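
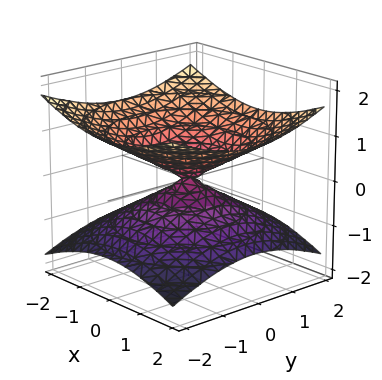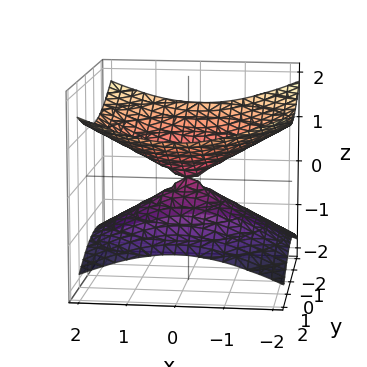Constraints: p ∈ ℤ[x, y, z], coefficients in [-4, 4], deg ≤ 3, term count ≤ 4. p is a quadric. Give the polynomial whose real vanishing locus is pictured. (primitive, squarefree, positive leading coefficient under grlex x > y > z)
x^2 + y^2 - 3*z^2

First, degree: two nappes meeting at a single point; a quadric, so deg p = 2.
Then, symmetries: it's symmetric under z → −z, forcing even powers of z; the surface is invariant under rotation about z: p = q(x² + y², z).
Then, against the integer gridlines: it crosses the x-axis at the gridline x = 0; it meets the z-axis at z = 0 (among the integer gridlines); one y-axis crossing is at y = 0.
Finally, these observations pin down the coefficients.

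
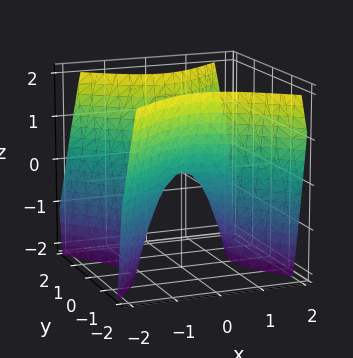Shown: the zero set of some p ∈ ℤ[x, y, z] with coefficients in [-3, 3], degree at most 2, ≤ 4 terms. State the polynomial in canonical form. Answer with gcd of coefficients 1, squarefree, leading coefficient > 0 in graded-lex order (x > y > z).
3*x^2 - 3*y^2 + 2*z

The degree is 2 — a saddle surface; a quadric.
Symmetries: it's symmetric under x → −x, forcing even powers of x; it's symmetric under y → −y, forcing even powers of y.
Reading off the gridlines: it crosses the x-axis at the gridline x = 0; one y-axis crossing is at y = 0; one z-axis crossing is at z = 0.
Putting this together gives p.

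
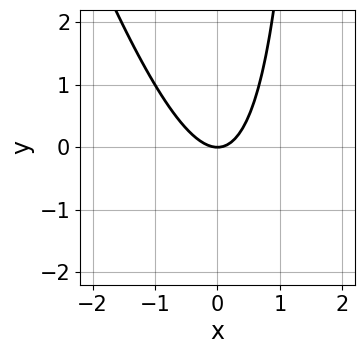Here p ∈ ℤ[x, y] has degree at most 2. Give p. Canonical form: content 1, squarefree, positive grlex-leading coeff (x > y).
First, degree: a generic line meets the curve in up to 2 points, so deg p = 2.
Next, observable constraints: one x-axis crossing is at x = 0; one y-axis crossing is at y = 0.
Finally, assembling these constraints gives the stated polynomial.

3*x^2 + x*y - 2*y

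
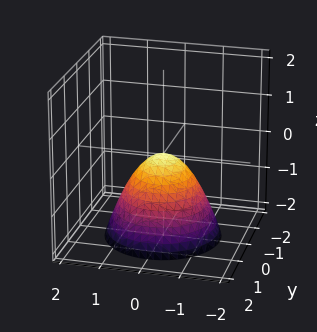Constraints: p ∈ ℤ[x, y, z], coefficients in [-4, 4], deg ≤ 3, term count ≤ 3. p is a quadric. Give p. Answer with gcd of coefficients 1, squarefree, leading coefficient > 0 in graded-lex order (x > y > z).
1. deg p = 2. A paraboloid; a quadric.
2. Symmetries: rotational symmetry about the z-axis ⇒ p depends on x, y only through x² + y².
3. Reading off the gridlines: one z-axis crossing is at z = 0; one x-axis crossing is at x = 0; a circular section at z = -1 has radius exactly 1.
4. Fitting integer coefficients to these (and the overall shape) gives p.

x^2 + y^2 + z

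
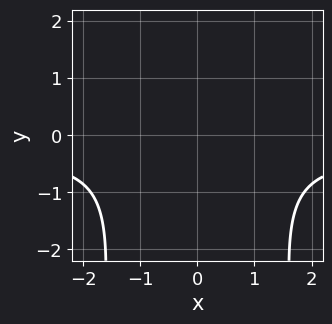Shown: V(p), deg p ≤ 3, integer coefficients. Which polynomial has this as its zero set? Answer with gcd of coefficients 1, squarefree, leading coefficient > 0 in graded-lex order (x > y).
1. Degree: no degree-2 curve has this shape, so deg p = 3.
2. Symmetries: it's symmetric under x → −x, forcing even powers of x.
3. Against the integer gridlines: the curve avoids every integer y-axis point in the box; it misses every integer gridline on the x-axis.
4. Fitting integer coefficients to these (and the overall shape) gives p.

3*x^2*y + x^2 + y^2 - 3*y + 3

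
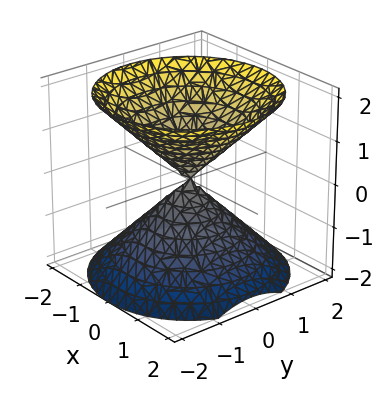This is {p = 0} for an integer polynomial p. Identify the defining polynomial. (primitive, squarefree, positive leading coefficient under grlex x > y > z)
First, there are 2 components. Treating them together as one polynomial.
Next, degree: a double cone through the origin; a quadric, so deg p = 2.
Then, symmetries: mirror symmetry z ↦ −z ⇒ only even powers of z; rotational symmetry about the z-axis ⇒ p depends on x, y only through x² + y².
Then, reading off the gridlines: it crosses the y-axis at the gridline y = 0; it crosses the x-axis at the gridline x = 0; one z-axis crossing is at z = 0.
Finally, together with the visible shape, these determine p as stated.

x^2 + y^2 - z^2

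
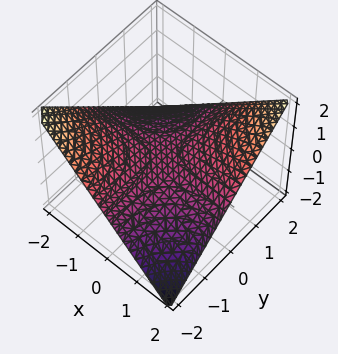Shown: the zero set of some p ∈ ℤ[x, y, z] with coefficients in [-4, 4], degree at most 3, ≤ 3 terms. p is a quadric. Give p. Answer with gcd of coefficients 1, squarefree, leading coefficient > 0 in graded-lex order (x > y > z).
x*y - 2*z

First, deg p = 2. A hyperbolic paraboloid; a quadric.
Next, observable constraints: every point of the x-axis in the box is on the surface; every point of the y-axis in the box is on the surface; it meets the z-axis at z = 0 (among the integer gridlines).
Finally, assembling these constraints gives the stated polynomial.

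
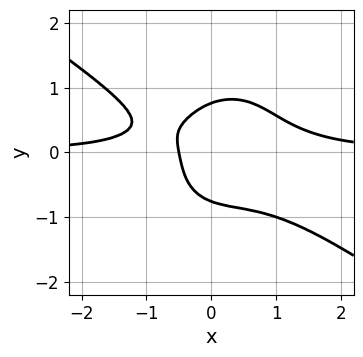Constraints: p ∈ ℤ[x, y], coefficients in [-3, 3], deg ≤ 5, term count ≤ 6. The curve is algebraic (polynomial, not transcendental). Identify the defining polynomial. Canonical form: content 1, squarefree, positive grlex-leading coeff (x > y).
3*x^3*y + 3*x^2*y^2 + 3*y^4 - 2*x - 1

First, deg p = 4. The shape is more complex than any degree-3 curve.
Finally, matching integer coefficients to the picture gives p.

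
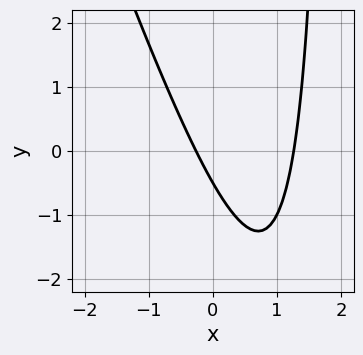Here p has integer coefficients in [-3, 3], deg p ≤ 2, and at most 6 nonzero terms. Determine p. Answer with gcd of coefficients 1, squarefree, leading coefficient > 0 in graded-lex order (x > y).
3*x^2 + x*y - 3*x - 2*y - 1

(a) deg p = 2. No degree-1 curve has this shape.
(b) Solving for integer coefficients yields p as stated.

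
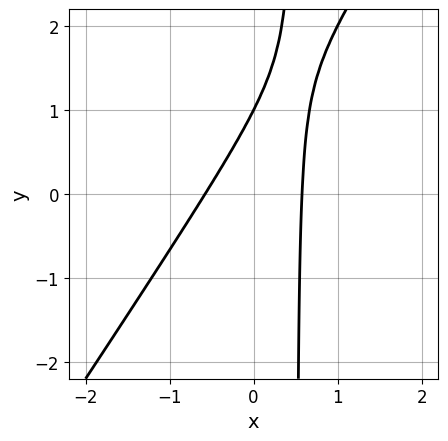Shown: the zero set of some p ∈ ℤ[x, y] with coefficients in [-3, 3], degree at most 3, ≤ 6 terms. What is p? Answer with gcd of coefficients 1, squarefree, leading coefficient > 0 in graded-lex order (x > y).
3*x^2 - 2*x*y + y - 1

(a) Degree: no degree-1 curve has this shape, so deg p = 2.
(b) From the visible intercepts: it crosses the y-axis at the gridline y = 1.
(c) These observations pin down the coefficients.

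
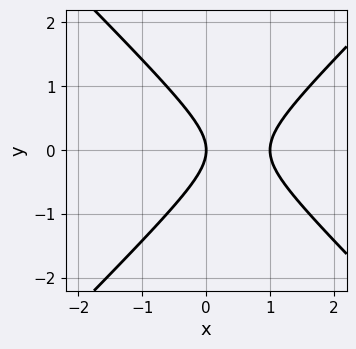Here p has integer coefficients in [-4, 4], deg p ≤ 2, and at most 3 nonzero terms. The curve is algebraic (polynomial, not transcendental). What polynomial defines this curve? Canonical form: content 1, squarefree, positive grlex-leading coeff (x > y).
deg p = 2. No degree-1 curve has this shape.
Symmetries: the y ↦ −y reflection is a symmetry, so y appears only in even powers.
Against the integer gridlines: among the integer gridlines, it crosses the x-axis at x ∈ {0, 1}; it crosses the y-axis at the gridline y = 0.
Putting this together gives p.

x^2 - y^2 - x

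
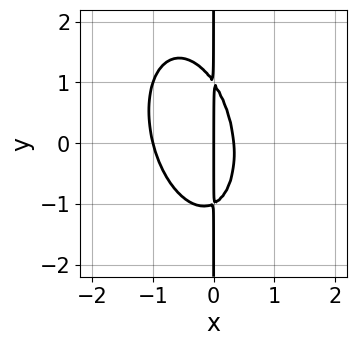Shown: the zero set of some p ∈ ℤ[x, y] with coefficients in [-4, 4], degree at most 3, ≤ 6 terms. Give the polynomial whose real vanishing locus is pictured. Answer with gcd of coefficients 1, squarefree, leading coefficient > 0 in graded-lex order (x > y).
3*x^3 + x^2*y + x*y^2 + 2*x^2 - x

First, the degree is 3 — the shape is more complex than any degree-2 curve.
Next, reading off the gridlines: the visible y-axis segment lies entirely on the curve; among the integer gridlines, it crosses the x-axis at x ∈ {-1, 0}.
Finally, fitting integer coefficients to these (and the overall shape) gives p.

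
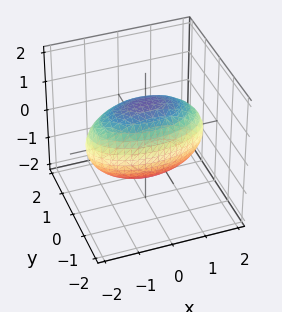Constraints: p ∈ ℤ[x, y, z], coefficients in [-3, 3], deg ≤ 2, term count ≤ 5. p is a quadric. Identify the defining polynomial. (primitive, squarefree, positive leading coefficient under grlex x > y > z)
x^2 + 3*y^2 + 2*z^2 - 3

(a) Degree: a closed, bounded, convex surface; a quadric, so deg p = 2.
(b) Symmetries: mirror symmetry z ↦ −z ⇒ only even powers of z; it's symmetric under y → −y, forcing even powers of y; mirror symmetry x ↦ −x ⇒ only even powers of x.
(c) Against the integer gridlines: among the integer gridlines, it crosses the y-axis at y ∈ {-1, 1}.
(d) Putting this together gives p.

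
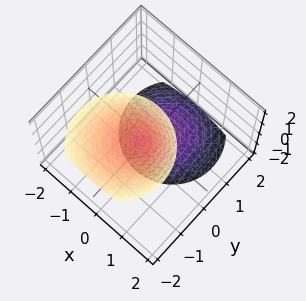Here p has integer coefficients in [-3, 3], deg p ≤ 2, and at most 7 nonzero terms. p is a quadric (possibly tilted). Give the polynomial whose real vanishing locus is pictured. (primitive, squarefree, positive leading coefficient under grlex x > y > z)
(a) I count 2 distinct pieces. Treating them together as one polynomial.
(b) deg p = 2. A generic line meets the surface in up to 2 points.
(c) Against the integer gridlines: no y-intercept at any integer in the box; the z-axis gridline crossings are at z ∈ {-1, 1}; it misses every integer gridline on the x-axis.
(d) Matching integer coefficients to the picture gives p.

3*x^2 + 3*y^2 + 3*y*z - z^2 + 1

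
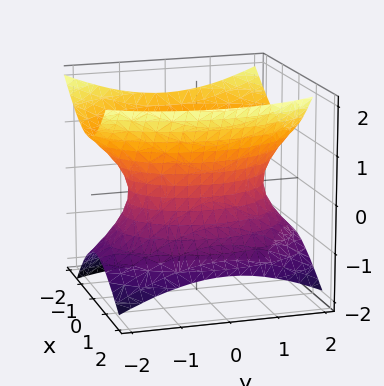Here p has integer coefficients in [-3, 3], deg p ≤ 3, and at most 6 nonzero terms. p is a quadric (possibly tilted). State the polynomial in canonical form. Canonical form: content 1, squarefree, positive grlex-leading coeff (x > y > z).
deg p = 2. No degree-1 surface has this shape.
Reading off the gridlines: among the integer gridlines, it crosses the x-axis at x ∈ {-1, 1}; the surface avoids every integer z-axis point in the box.
Fitting integer coefficients to these (and the overall shape) gives p.

2*x^2 + x*z + y^2 - 2*z^2 - 2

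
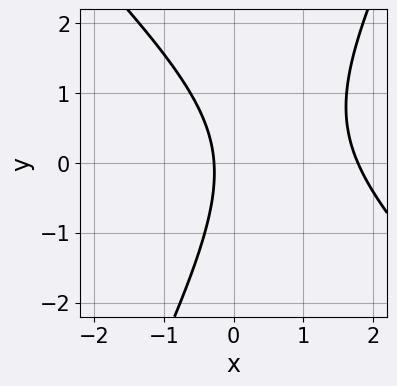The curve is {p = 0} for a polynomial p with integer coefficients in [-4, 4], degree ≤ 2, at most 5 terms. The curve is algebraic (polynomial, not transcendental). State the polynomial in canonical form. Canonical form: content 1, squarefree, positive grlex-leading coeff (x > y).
(a) deg p = 2. The shape is more complex than any degree-1 curve.
(b) Against the integer gridlines: no y-intercept at any integer in the box.
(c) These observations pin down the coefficients.

2*x^2 + x*y - y^2 - 3*x - 1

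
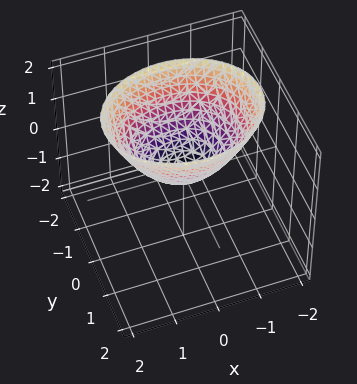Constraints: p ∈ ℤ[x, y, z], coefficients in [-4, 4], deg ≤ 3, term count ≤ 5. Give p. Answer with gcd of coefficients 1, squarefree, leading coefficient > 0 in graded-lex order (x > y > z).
2*x^2 + 3*y^2 - 3*z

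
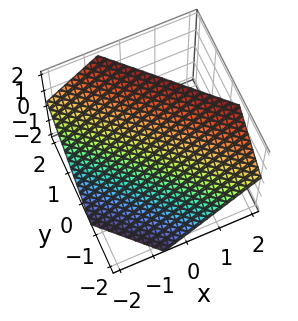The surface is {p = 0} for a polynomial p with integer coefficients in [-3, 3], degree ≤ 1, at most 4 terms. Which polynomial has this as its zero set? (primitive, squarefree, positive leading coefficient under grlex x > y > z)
3*x + 3*y - 3*z + 2

(a) The degree is 1 — the surface is flat (a plane).
(b) Putting this together gives p.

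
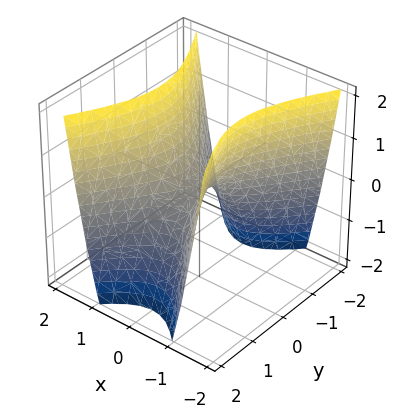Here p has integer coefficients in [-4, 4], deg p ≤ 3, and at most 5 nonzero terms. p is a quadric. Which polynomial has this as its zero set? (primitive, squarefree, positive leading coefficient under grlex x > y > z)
The degree is 2 — a saddle surface; a quadric.
Symmetries: it's symmetric under x → −x, forcing even powers of x; it's symmetric under y → −y, forcing even powers of y.
Reading off the gridlines: it crosses the x-axis at the gridline x = 0; it meets the y-axis at y = 0 (among the integer gridlines); one z-axis crossing is at z = 0.
These observations pin down the coefficients.

2*x^2 - y^2 - z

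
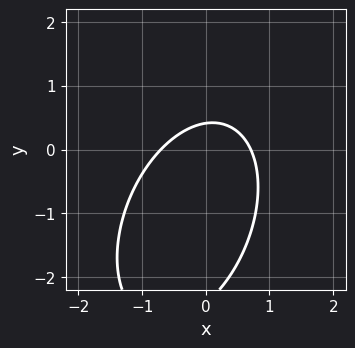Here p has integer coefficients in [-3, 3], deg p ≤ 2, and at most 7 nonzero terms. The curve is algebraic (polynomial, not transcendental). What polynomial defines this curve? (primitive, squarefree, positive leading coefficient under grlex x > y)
2*x^2 - x*y + y^2 + 2*y - 1

deg p = 2.
Solving for integer coefficients yields p as stated.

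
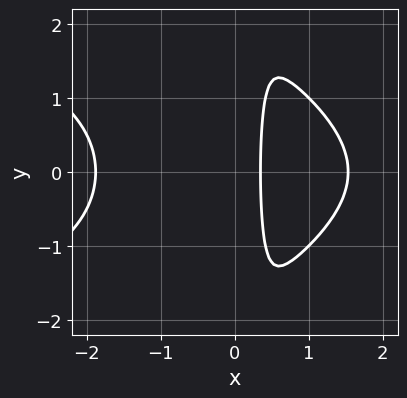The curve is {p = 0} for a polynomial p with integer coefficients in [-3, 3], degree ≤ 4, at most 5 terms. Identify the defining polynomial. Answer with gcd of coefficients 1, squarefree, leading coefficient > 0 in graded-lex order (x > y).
x^2*y^2 + x^3 - 3*x + 1

(a) The degree is 4 — the shape is more complex than any degree-3 curve.
(b) Symmetries: mirror symmetry y ↦ −y ⇒ only even powers of y.
(c) Checking where it meets the axes: no y-intercept at any integer in the box.
(d) Assembling these constraints gives the stated polynomial.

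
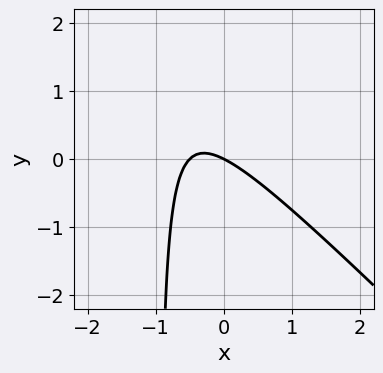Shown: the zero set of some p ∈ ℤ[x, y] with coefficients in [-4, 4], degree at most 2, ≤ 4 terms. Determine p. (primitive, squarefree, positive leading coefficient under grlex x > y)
2*x^2 + 2*x*y + x + 2*y

The degree is 2 — a generic line meets the curve in up to 2 points.
From the axis intercepts and sections: it crosses the y-axis at the gridline y = 0; it crosses the x-axis at the gridline x = 0.
Together with the visible shape, these determine p as stated.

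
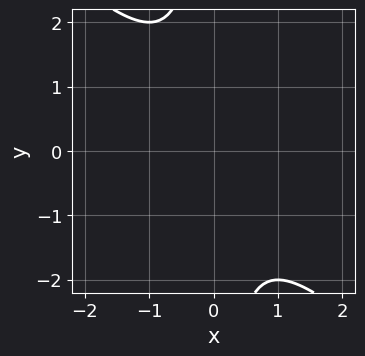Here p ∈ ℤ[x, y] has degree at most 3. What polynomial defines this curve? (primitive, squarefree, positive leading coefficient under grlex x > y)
1. deg p = 2.
2. Checking where it meets the axes: the curve avoids every integer y-axis point in the box; no x-intercept at any integer in the box.
3. The integer polynomial consistent with all of this is the stated p.

x^2 + x*y + 1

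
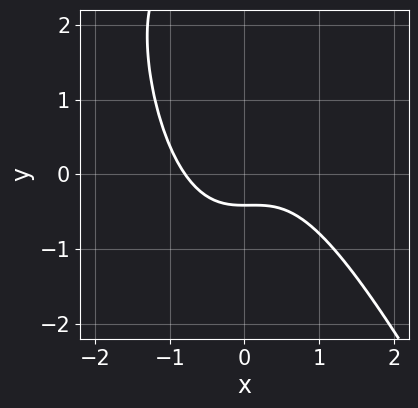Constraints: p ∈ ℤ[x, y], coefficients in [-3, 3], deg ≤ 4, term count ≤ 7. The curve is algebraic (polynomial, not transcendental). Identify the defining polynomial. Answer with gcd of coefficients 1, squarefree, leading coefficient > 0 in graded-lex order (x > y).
2*x^3 + x^2*y - y^2 + 2*y + 1

(a) Degree: the shape is more complex than any degree-2 curve, so deg p = 3.
(b) Putting this together gives p.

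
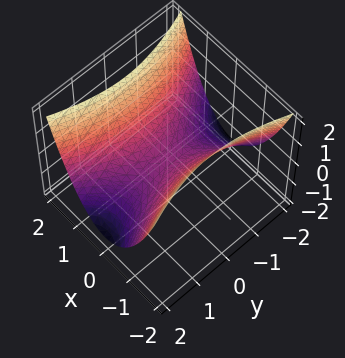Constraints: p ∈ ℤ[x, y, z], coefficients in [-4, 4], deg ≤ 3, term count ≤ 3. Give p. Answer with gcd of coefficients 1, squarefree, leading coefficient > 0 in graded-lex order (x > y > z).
3*x^2 - y^2 - 3*z

deg p = 2. A hyperbolic paraboloid; a quadric.
Symmetries: mirror symmetry y ↦ −y ⇒ only even powers of y; mirror symmetry x ↦ −x ⇒ only even powers of x.
From the axis intercepts and sections: one y-axis crossing is at y = 0; one x-axis crossing is at x = 0.
These observations pin down the coefficients.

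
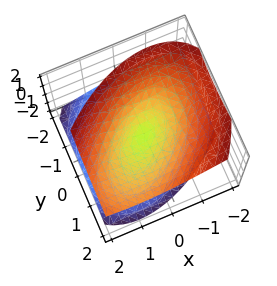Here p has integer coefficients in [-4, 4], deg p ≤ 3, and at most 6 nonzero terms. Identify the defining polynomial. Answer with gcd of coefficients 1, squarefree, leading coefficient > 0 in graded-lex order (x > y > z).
2*x^2 - 2*x*y + 2*y^2 - 2*y*z - 3*z^2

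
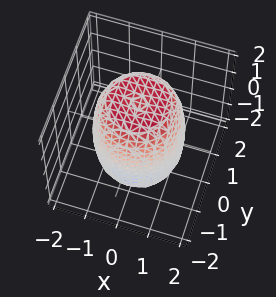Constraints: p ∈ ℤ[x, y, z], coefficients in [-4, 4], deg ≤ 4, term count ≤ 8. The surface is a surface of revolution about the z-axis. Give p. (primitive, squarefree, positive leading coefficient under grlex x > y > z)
First, the degree is 4 — the shape is more complex than any degree-3 surface.
Next, by symmetry, the surface is invariant under rotation about z: p = q(x² + y², z).
Then, reading off the gridlines: a circular section at z = -1 has radius between 1 and 2.
Finally, matching integer coefficients to the picture gives p.

2*x^4 + 4*x^2*y^2 + 2*y^4 - 2*x^2 - 2*y^2 + z^2 - 3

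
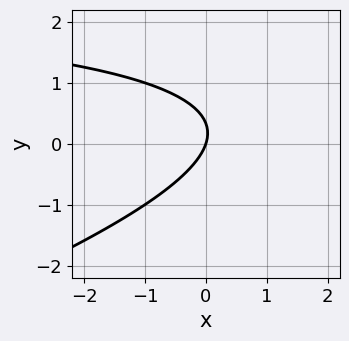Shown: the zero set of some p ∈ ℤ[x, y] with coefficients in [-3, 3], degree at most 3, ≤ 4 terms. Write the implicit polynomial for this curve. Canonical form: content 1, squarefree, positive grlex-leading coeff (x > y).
x*y - 3*y^2 - 3*x + y

First, degree: the shape is more complex than any degree-1 curve, so deg p = 2.
Then, from the axis intercepts and sections: one y-axis crossing is at y = 0; one x-axis crossing is at x = 0.
Finally, solving for integer coefficients yields p as stated.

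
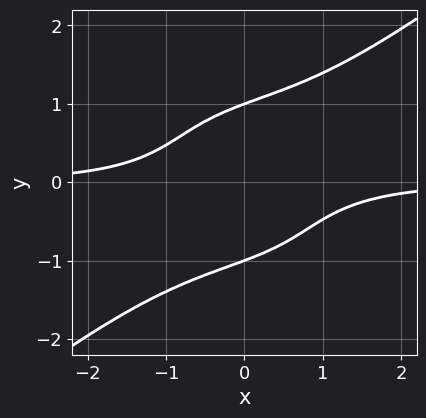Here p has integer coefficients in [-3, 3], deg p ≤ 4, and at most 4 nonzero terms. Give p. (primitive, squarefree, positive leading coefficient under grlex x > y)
x^3*y - 2*y^4 + 3*x*y + 2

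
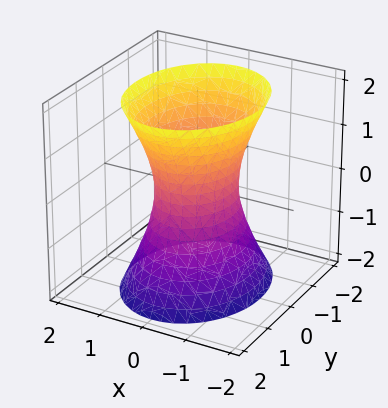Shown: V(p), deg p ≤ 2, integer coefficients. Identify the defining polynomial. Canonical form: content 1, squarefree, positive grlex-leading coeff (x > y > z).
3*x^2 + 2*y^2 - z^2 - 2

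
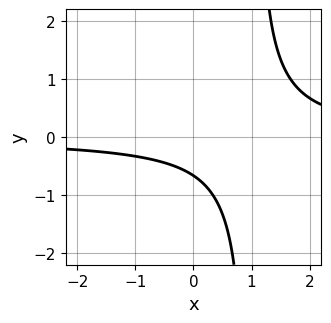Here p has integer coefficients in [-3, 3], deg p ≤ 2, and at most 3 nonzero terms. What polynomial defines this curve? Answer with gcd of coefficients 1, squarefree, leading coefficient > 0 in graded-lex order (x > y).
Degree: a generic line meets the curve in up to 2 points, so deg p = 2.
Against the integer gridlines: it misses every integer gridline on the x-axis.
The integer polynomial consistent with all of this is the stated p.

3*x*y - 3*y - 2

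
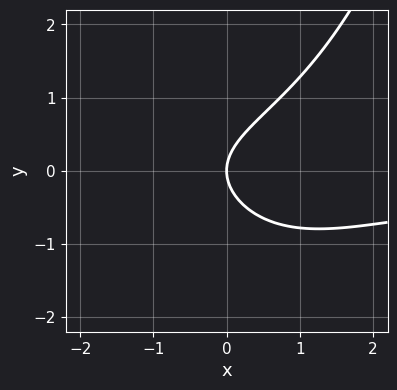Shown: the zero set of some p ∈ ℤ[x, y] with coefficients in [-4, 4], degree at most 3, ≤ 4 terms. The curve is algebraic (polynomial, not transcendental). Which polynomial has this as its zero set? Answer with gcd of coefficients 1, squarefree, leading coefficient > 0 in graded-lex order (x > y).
x^2*y - 2*y^2 + 2*x

Degree: a generic line meets the curve in up to 3 points, so deg p = 3.
From the axis intercepts and sections: it crosses the x-axis at the gridline x = 0; it meets the y-axis at y = 0 (among the integer gridlines).
Matching integer coefficients to the picture gives p.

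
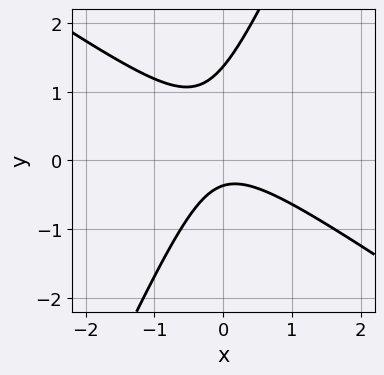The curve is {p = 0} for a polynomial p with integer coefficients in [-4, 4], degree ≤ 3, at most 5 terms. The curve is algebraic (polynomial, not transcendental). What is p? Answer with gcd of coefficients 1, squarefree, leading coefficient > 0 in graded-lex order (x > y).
Degree: a generic line meets the curve in up to 2 points, so deg p = 2.
Observable constraints: no x-intercept at any integer in the box.
Solving for integer coefficients yields p as stated.

3*x^2 + 3*x*y - 2*y^2 + 2*y + 1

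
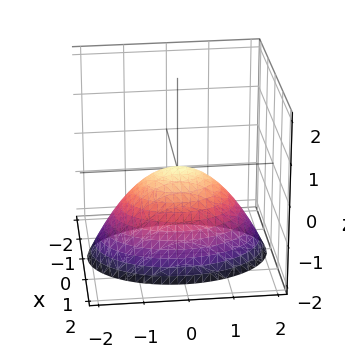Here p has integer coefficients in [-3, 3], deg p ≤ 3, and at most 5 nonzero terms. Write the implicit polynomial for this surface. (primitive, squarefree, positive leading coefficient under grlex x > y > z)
First, degree: a paraboloid; a quadric, so deg p = 2.
Then, symmetries: mirror symmetry x ↦ −x ⇒ only even powers of x; the y ↦ −y reflection is a symmetry, so y appears only in even powers.
Next, from the visible intercepts: one z-axis crossing is at z = 0; it meets the x-axis at x = 0 (among the integer gridlines); it meets the y-axis at y = 0 (among the integer gridlines).
Finally, together with the visible shape, these determine p as stated.

2*x^2 + y^2 + 2*z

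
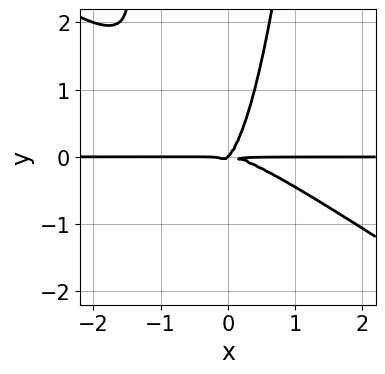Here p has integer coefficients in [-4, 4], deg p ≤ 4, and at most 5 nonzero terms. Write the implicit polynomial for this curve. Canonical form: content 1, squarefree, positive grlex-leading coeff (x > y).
2*x^3*y + 3*x^2*y^2 + x*y^2 - y^3

(a) The degree is 4 — a generic line meets the curve in up to 4 points.
(b) Against the integer gridlines: every point of the x-axis in the box is on the curve; it meets the y-axis at y = 0 (among the integer gridlines).
(c) Fitting integer coefficients to these (and the overall shape) gives p.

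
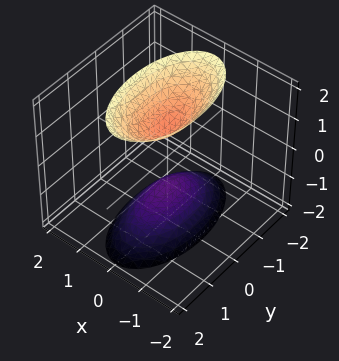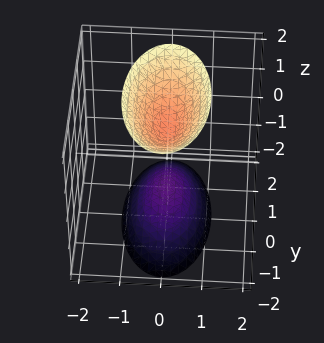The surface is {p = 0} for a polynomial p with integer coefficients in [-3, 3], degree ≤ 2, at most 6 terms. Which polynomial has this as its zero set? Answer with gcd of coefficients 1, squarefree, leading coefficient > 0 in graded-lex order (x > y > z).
There are 2 components. Treating them together as one polynomial.
deg p = 2. Two sheets facing apart; a quadric.
Symmetries: it's symmetric under z → −z, forcing even powers of z; it's symmetric under x → −x, forcing even powers of x; it's symmetric under y → −y, forcing even powers of y.
From the axis intercepts and sections: it misses every integer gridline on the y-axis; the surface avoids every integer x-axis point in the box; the z-axis gridline crossings are at z ∈ {-1, 1}.
These observations pin down the coefficients.

3*x^2 + y^2 - z^2 + 1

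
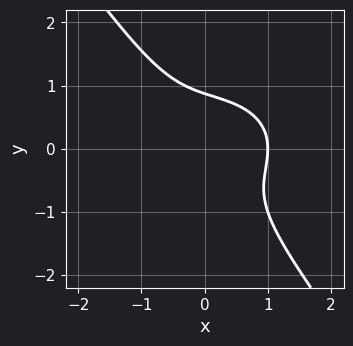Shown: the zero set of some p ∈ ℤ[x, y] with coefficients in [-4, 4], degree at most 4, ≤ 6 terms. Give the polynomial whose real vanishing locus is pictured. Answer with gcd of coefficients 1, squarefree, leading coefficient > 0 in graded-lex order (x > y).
2*x^3 + 3*x*y^2 + 3*y^3 - 2

First, deg p = 3. No degree-2 curve has this shape.
Next, from the axis intercepts and sections: it meets the x-axis at x = 1 (among the integer gridlines).
Finally, together with the visible shape, these determine p as stated.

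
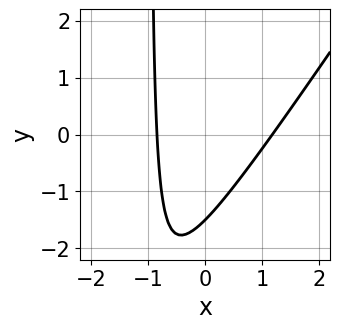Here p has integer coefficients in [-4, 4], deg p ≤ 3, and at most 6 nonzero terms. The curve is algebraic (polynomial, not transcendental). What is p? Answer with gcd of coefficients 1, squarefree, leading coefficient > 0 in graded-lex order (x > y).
3*x^2 - 2*x*y - x - 2*y - 3

(a) Degree: a generic line meets the curve in up to 2 points, so deg p = 2.
(b) Matching integer coefficients to the picture gives p.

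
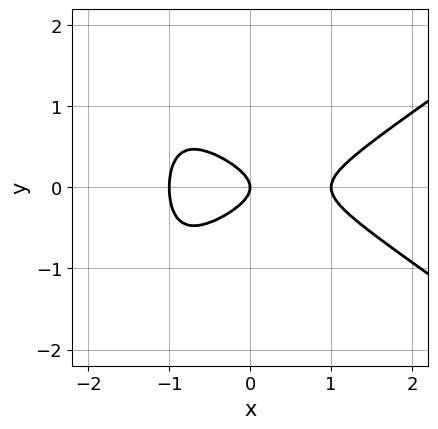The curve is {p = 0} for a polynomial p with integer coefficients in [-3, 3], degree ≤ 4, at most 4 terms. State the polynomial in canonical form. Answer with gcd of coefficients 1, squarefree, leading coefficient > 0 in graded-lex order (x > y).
(a) The degree is 3 — no degree-2 curve has this shape.
(b) Symmetries: mirror symmetry y ↦ −y ⇒ only even powers of y.
(c) From the axis intercepts and sections: it meets the y-axis at y = 0 (among the integer gridlines); among the integer gridlines, it crosses the x-axis at x ∈ {-1, 0, 1}.
(d) Fitting integer coefficients to these (and the overall shape) gives p.

x^3 - 2*x*y^2 - 3*y^2 - x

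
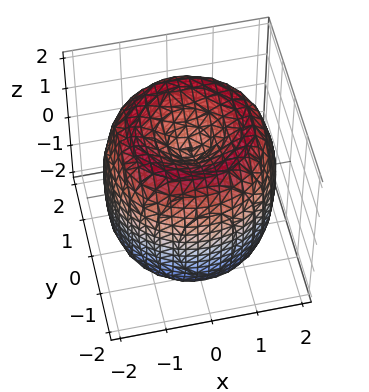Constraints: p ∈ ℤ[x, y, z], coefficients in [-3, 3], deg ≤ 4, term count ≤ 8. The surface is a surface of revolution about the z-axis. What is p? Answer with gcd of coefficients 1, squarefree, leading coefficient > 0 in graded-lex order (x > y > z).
(a) deg p = 4. A generic line meets the surface in up to 4 points.
(b) By symmetry, every cross-section ⟂ z is a circle, so x, y appear only via x² + y².
(c) From the visible intercepts: a circular section at z = 0 has radius between 1 and 2; among the integer gridlines, it crosses the z-axis at z ∈ {-1, 1}.
(d) Solving for integer coefficients yields p as stated.

x^4 + 2*x^2*y^2 + y^4 - 3*x^2 - 3*y^2 + z^2 - 1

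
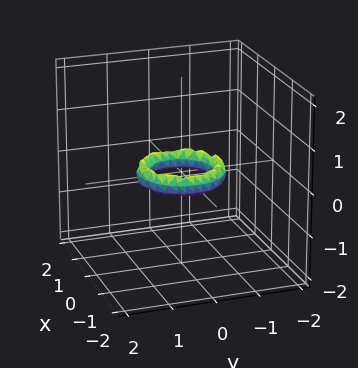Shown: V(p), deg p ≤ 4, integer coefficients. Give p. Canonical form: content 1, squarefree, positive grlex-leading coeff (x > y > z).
2*x^4 + 4*x^2*y^2 + 2*y^4 - 3*x^2 - 3*y^2 + 2*z^2 + 1

The degree is 4 — the shape is more complex than any degree-3 surface.
By symmetry, the surface is invariant under rotation about z: p = q(x² + y², z).
Checking where it meets the axes: the y-axis gridline crossings are at y ∈ {-1, 1}; among the integer gridlines, it crosses the x-axis at x ∈ {-1, 1}; the surface avoids every integer z-axis point in the box; a circular section at z = 0 has radius between 0 and 1.
The integer polynomial consistent with all of this is the stated p.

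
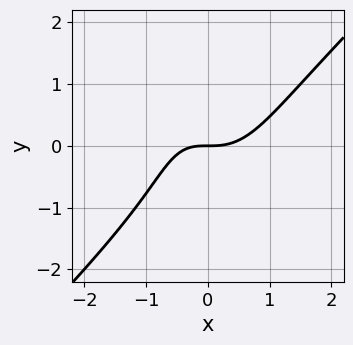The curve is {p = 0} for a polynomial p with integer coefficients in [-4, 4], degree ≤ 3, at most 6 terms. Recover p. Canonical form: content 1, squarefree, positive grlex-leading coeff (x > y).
2*x^3 - x^2*y - y^3 - x*y - 2*y

First, deg p = 3.
Next, against the integer gridlines: it crosses the y-axis at the gridline y = 0; one x-axis crossing is at x = 0.
Finally, these observations pin down the coefficients.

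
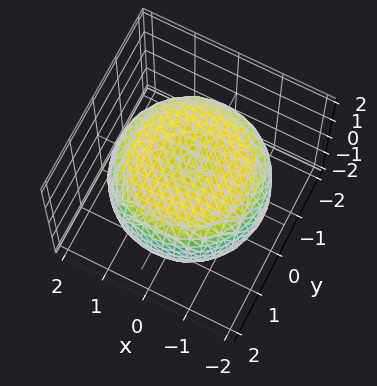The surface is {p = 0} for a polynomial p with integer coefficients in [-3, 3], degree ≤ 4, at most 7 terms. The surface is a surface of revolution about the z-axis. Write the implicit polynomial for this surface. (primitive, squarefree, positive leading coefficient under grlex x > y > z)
x^4 + 2*x^2*y^2 + y^4 - 2*x^2 - 2*y^2 + 3*z^2 - 3

First, deg p = 4. The shape is more complex than any degree-3 surface.
Next, symmetry: every cross-section ⟂ z is a circle, so x, y appear only via x² + y².
Next, observable constraints: the z-axis gridline crossings are at z ∈ {-1, 1}; a circular section at z = 1 has radius between 1 and 2.
Finally, matching integer coefficients to the picture gives p.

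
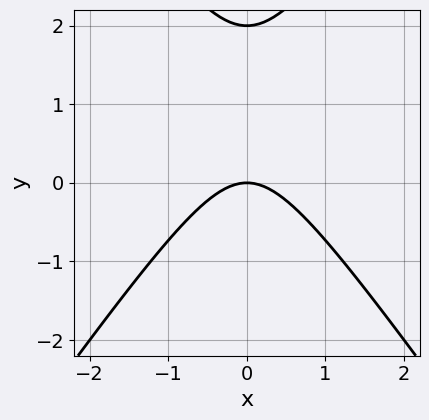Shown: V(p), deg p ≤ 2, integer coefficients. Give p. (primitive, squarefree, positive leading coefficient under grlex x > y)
2*x^2 - y^2 + 2*y

(a) The degree is 2 — the shape is more complex than any degree-1 curve.
(b) Symmetries: mirror symmetry x ↦ −x ⇒ only even powers of x.
(c) Observable constraints: among the integer gridlines, it crosses the y-axis at y ∈ {0, 2}; it crosses the x-axis at the gridline x = 0.
(d) Together with the visible shape, these determine p as stated.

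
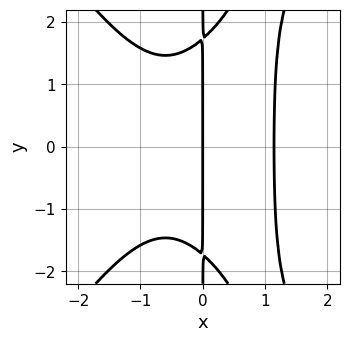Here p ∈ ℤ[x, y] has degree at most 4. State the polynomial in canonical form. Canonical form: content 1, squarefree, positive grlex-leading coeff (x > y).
2*x^4 - x^2*y^2 + x*y^2 - 3*x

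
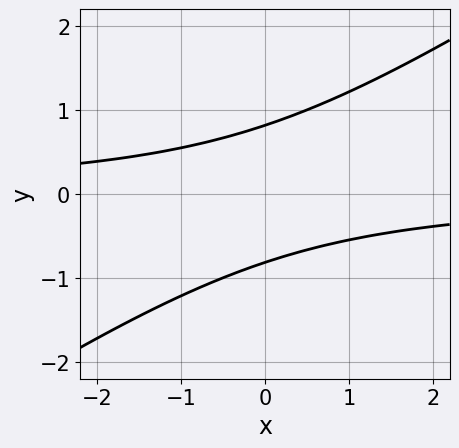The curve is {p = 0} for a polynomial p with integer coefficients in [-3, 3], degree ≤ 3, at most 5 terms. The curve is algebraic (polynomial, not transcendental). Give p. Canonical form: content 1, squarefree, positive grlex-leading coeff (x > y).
The degree is 2 — no degree-1 curve has this shape.
From the visible intercepts: it misses every integer gridline on the x-axis.
Matching integer coefficients to the picture gives p.

2*x*y - 3*y^2 + 2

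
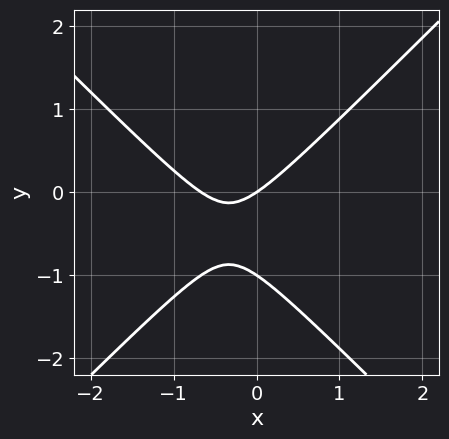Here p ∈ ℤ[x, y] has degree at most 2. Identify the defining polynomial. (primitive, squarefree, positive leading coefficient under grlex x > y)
The degree is 2 — no degree-1 curve has this shape.
From the visible intercepts: among the integer gridlines, it crosses the y-axis at y ∈ {-1, 0}; it crosses the x-axis at the gridline x = 0.
Solving for integer coefficients yields p as stated.

3*x^2 - 3*y^2 + 2*x - 3*y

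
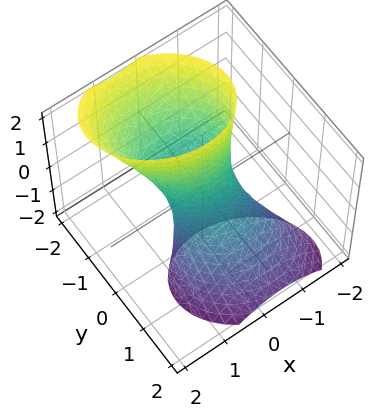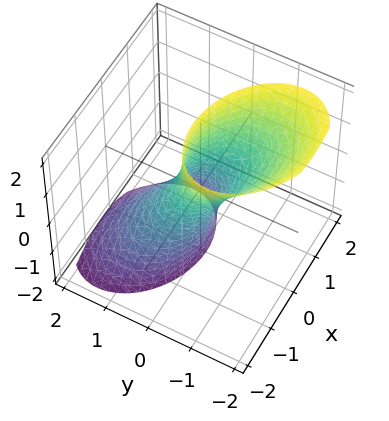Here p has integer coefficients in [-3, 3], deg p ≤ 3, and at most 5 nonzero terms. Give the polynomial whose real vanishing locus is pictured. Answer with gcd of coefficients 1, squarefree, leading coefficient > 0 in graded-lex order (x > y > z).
2*x^2 + x*y + 3*y^2 + 3*y*z - 1

First, degree: the shape is more complex than any degree-1 surface, so deg p = 2.
Next, checking where it meets the axes: it misses every integer gridline on the z-axis.
Finally, putting this together gives p.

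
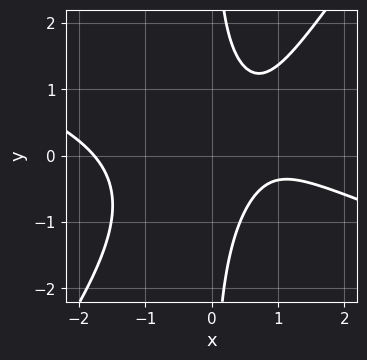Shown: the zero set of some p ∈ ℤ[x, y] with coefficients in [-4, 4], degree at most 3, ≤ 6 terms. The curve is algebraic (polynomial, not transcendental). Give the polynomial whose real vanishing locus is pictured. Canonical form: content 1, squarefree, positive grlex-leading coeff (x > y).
First, deg p = 3.
Then, from the visible intercepts: the curve avoids every integer y-axis point in the box.
Finally, these observations pin down the coefficients.

x^3 + 2*x^2*y - 2*x*y^2 - 2*x + 2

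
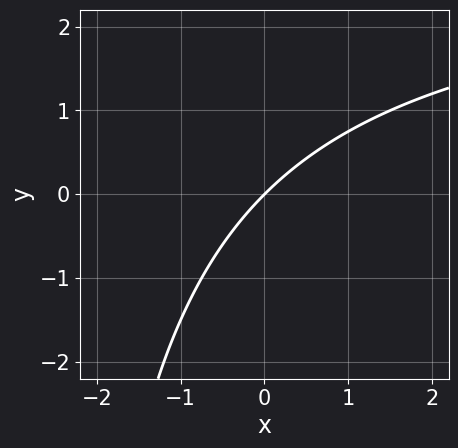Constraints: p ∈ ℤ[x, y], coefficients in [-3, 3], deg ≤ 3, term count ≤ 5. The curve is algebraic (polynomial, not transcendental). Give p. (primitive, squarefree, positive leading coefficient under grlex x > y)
(a) The degree is 2 — a generic line meets the curve in up to 2 points.
(b) Observable constraints: one x-axis crossing is at x = 0; it meets the y-axis at y = 0 (among the integer gridlines).
(c) Together with the visible shape, these determine p as stated.

x*y - 3*x + 3*y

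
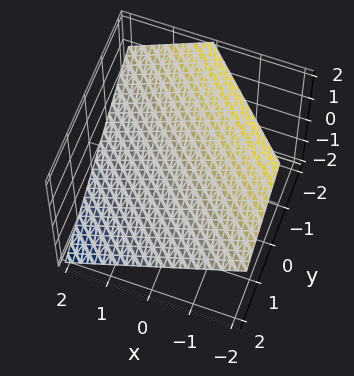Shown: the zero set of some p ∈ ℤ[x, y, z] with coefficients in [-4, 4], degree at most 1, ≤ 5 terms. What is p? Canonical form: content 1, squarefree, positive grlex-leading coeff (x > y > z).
2*x + 2*y + 3*z - 2

(a) deg p = 1. Every cross-section is a straight line — this is a plane.
(b) Reading off the gridlines: it meets the y-axis at y = 1 (among the integer gridlines); one x-axis crossing is at x = 1.
(c) Assembling these constraints gives the stated polynomial.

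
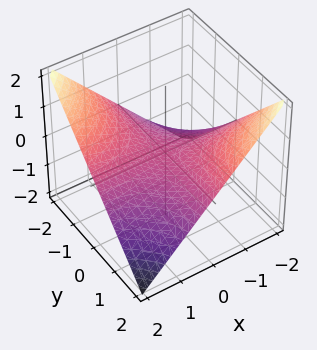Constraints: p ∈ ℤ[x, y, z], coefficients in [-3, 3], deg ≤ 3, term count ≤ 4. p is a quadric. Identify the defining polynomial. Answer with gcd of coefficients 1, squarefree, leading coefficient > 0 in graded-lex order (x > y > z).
x*y + 2*z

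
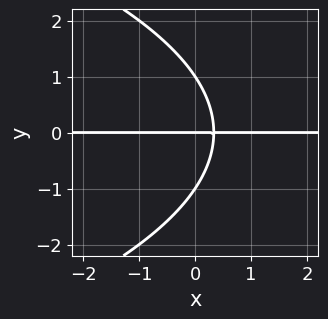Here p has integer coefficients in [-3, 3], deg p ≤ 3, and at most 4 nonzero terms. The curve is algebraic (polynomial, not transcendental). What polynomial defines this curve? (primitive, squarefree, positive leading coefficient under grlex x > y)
deg p = 3. The shape is more complex than any degree-2 curve.
From the axis intercepts and sections: the visible x-axis segment lies entirely on the curve; among the integer gridlines, it crosses the y-axis at y ∈ {-1, 0, 1}.
Together with the visible shape, these determine p as stated.

y^3 + 3*x*y - y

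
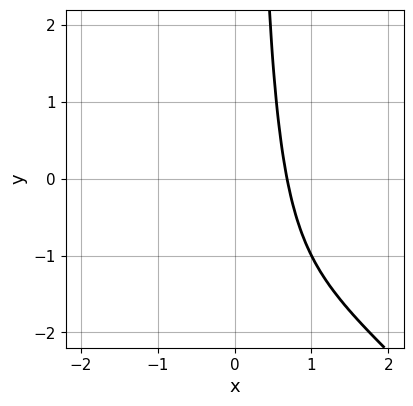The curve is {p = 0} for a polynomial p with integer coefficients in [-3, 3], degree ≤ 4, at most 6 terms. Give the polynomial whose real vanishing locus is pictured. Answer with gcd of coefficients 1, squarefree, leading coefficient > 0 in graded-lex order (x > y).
x^3 + x^2*y + x - 1

(a) Degree: the shape is more complex than any degree-2 curve, so deg p = 3.
(b) From the visible intercepts: it misses every integer gridline on the y-axis.
(c) The integer polynomial consistent with all of this is the stated p.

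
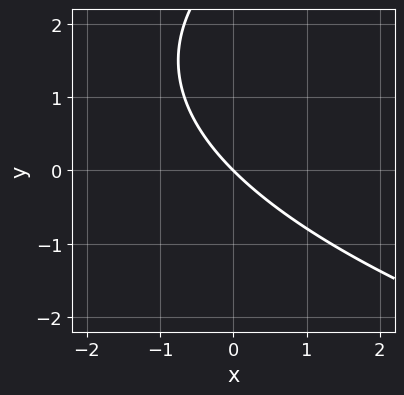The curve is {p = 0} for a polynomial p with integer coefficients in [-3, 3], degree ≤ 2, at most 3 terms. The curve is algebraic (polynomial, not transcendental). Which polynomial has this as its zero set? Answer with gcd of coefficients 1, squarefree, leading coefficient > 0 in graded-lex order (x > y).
(a) deg p = 2. A generic line meets the curve in up to 2 points.
(b) Reading off the gridlines: it crosses the y-axis at the gridline y = 0; it meets the x-axis at x = 0 (among the integer gridlines).
(c) Matching integer coefficients to the picture gives p.

y^2 - 3*x - 3*y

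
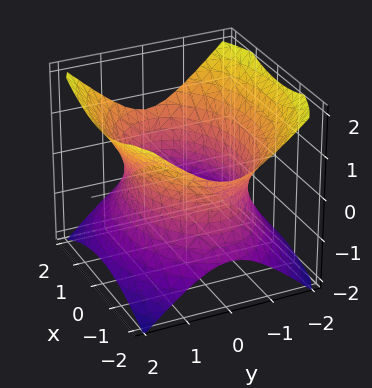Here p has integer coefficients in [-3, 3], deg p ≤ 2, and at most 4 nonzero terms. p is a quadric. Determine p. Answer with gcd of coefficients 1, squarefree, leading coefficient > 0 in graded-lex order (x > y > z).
x^2 + 2*y^2 - 2*z^2 - 3

(a) The degree is 2 — one connected sheet with a waist; a quadric.
(b) Symmetries: it's symmetric under y → −y, forcing even powers of y; the z ↦ −z reflection is a symmetry, so z appears only in even powers; it's symmetric under x → −x, forcing even powers of x.
(c) From the axis intercepts and sections: no z-intercept at any integer in the box.
(d) Matching integer coefficients to the picture gives p.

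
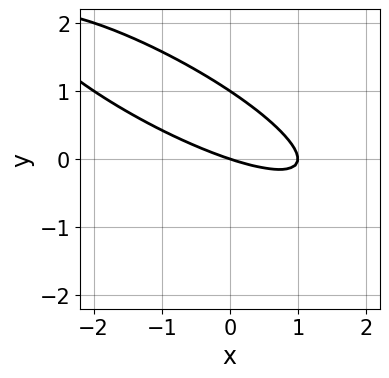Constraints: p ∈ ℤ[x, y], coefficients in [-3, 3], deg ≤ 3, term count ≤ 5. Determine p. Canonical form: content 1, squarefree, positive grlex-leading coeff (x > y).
Degree: the shape is more complex than any degree-1 curve, so deg p = 2.
Checking where it meets the axes: the x-axis gridline crossings are at x ∈ {0, 1}; among the integer gridlines, it crosses the y-axis at y ∈ {0, 1}.
Assembling these constraints gives the stated polynomial.

x^2 + 3*x*y + 3*y^2 - x - 3*y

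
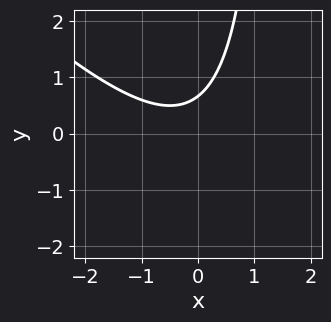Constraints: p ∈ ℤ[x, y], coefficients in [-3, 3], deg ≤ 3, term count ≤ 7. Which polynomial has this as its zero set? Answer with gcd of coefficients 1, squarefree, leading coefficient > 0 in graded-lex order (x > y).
2*x^2 + 2*x*y + x - 3*y + 2

(a) Degree: no degree-1 curve has this shape, so deg p = 2.
(b) From the axis intercepts and sections: no x-intercept at any integer in the box.
(c) Assembling these constraints gives the stated polynomial.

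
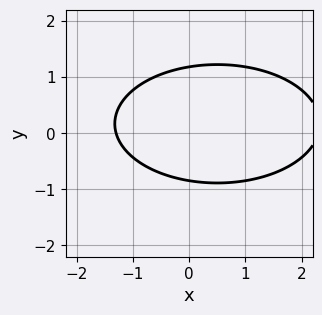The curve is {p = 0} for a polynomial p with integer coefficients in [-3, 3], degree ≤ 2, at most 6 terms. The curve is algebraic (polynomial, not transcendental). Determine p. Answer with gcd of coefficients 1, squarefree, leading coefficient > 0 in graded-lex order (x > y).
x^2 + 3*y^2 - x - y - 3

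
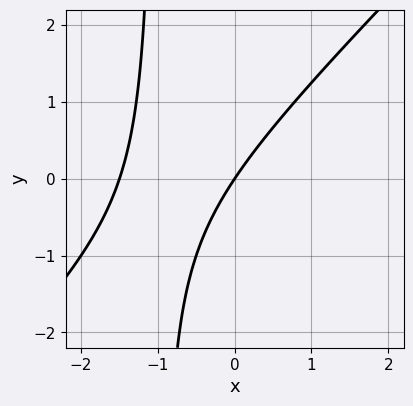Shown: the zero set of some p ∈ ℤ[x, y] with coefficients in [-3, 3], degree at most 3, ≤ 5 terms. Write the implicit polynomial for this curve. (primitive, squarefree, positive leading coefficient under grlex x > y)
deg p = 2. A generic line meets the curve in up to 2 points.
From the axis intercepts and sections: it crosses the x-axis at the gridline x = 0; one y-axis crossing is at y = 0.
Together with the visible shape, these determine p as stated.

2*x^2 - 2*x*y + 3*x - 2*y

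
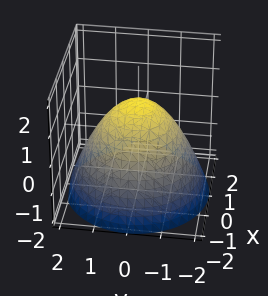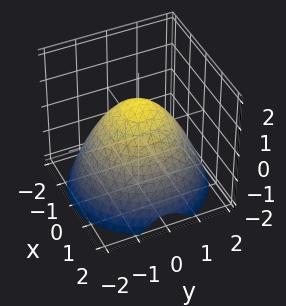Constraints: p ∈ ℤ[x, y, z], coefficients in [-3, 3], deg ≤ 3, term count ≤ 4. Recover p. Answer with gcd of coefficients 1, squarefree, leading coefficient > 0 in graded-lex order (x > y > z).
First, the degree is 2 — no degree-1 surface has this shape.
Next, by symmetry, every cross-section ⟂ z is a circle, so x, y appear only via x² + y².
Next, checking where it meets the axes: one z-axis crossing is at z = 1; a circular section at z = -1 has radius between 1 and 2.
Finally, matching integer coefficients to the picture gives p.

2*x^2 + 2*y^2 + 3*z - 3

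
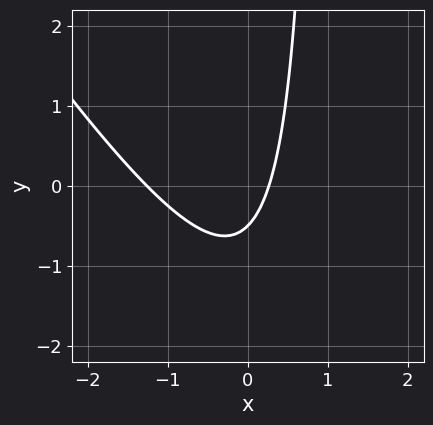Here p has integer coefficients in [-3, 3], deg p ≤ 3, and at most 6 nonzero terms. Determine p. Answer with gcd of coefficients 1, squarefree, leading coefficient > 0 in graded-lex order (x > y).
1. The degree is 2 — no degree-1 curve has this shape.
2. Matching integer coefficients to the picture gives p.

3*x^2 + 2*x*y + 3*x - 2*y - 1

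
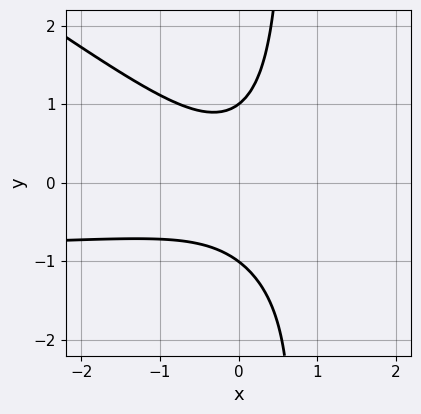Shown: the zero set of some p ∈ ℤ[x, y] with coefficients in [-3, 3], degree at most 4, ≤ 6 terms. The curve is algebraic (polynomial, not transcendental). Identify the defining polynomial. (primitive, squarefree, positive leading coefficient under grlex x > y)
2*x^2*y + 3*x*y^2 + 2*x^2 - 2*y^2 + 2

1. deg p = 3.
2. Observable constraints: among the integer gridlines, it crosses the y-axis at y ∈ {-1, 1}; no x-intercept at any integer in the box.
3. Assembling these constraints gives the stated polynomial.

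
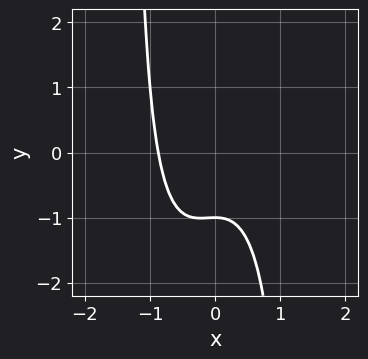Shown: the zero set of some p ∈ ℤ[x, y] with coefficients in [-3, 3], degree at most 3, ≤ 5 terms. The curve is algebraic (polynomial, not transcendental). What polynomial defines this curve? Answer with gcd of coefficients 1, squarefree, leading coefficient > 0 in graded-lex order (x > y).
1. The degree is 3 — no degree-2 curve has this shape.
2. From the visible intercepts: one y-axis crossing is at y = -1.
3. Assembling these constraints gives the stated polynomial.

3*x^3 - x^2*y + 2*y + 2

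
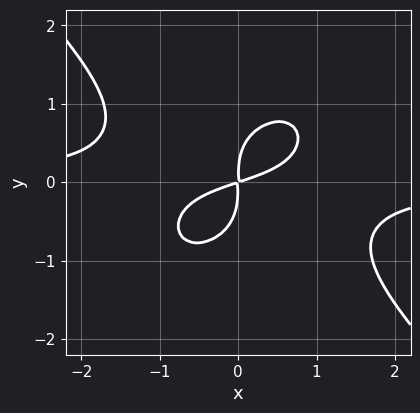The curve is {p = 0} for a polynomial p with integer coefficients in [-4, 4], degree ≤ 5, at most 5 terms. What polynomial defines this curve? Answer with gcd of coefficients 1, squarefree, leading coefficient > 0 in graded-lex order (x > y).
1. The degree is 4 — no degree-3 curve has this shape.
2. Putting this together gives p.

2*x^3*y + 2*y^4 + x^2 - 3*x*y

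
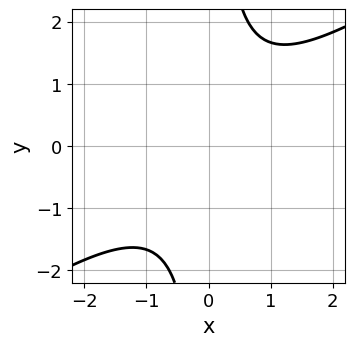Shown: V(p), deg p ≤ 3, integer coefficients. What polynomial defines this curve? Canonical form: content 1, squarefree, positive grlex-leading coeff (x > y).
1. Degree: a generic line meets the curve in up to 2 points, so deg p = 2.
2. Observable constraints: no x-intercept at any integer in the box; no y-intercept at any integer in the box.
3. Together with the visible shape, these determine p as stated.

2*x^2 - 3*x*y + 3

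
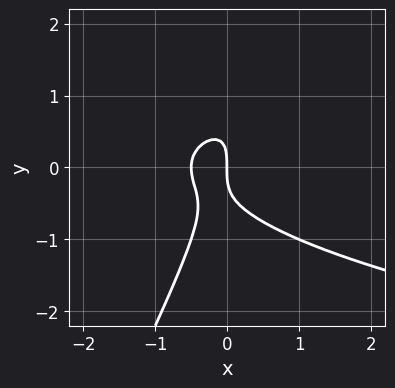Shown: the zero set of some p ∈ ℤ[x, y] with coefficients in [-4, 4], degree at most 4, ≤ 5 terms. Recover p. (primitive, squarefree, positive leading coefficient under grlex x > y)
2*x*y^2 - y^3 - 2*x^2 - x

1. The degree is 3 — the shape is more complex than any degree-2 curve.
2. From the visible intercepts: one y-axis crossing is at y = 0; it meets the x-axis at x = 0 (among the integer gridlines).
3. Matching integer coefficients to the picture gives p.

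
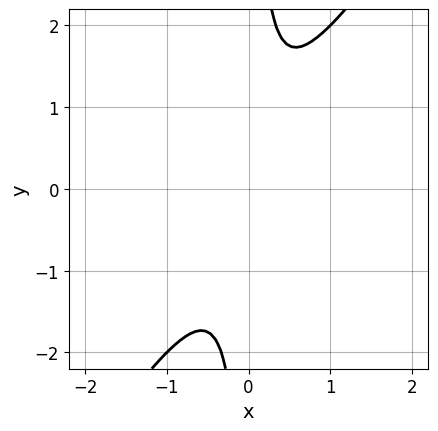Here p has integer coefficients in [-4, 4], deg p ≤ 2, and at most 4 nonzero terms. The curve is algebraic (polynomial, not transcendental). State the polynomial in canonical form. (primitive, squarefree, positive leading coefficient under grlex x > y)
1. Degree: the shape is more complex than any degree-1 curve, so deg p = 2.
2. From the axis intercepts and sections: no y-intercept at any integer in the box; the curve avoids every integer x-axis point in the box.
3. Solving for integer coefficients yields p as stated.

3*x^2 - 2*x*y + 1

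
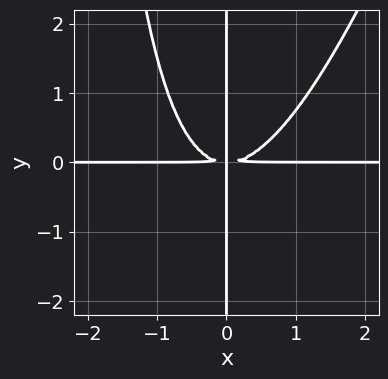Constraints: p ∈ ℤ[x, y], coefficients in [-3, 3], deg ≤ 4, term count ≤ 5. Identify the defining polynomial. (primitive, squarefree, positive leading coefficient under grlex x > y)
3*x^3*y - x^2*y^2 - 3*x*y^2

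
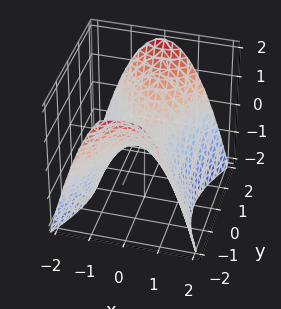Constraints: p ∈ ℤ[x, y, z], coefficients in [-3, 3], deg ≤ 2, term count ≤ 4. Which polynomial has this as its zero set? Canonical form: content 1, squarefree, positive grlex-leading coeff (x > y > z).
First, the degree is 2 — a hyperbolic paraboloid; a quadric.
Next, symmetries: mirror symmetry x ↦ −x ⇒ only even powers of x; the y ↦ −y reflection is a symmetry, so y appears only in even powers.
Next, observable constraints: it meets the y-axis at y = 0 (among the integer gridlines); it crosses the z-axis at the gridline z = 0; one x-axis crossing is at x = 0.
Finally, assembling these constraints gives the stated polynomial.

2*x^2 - y^2 + 2*z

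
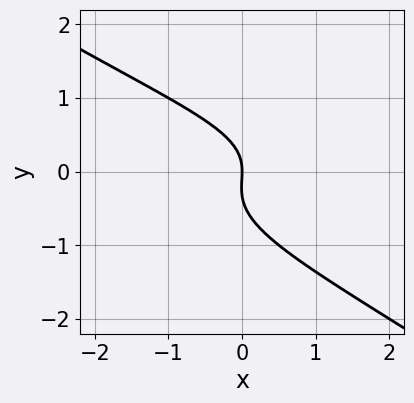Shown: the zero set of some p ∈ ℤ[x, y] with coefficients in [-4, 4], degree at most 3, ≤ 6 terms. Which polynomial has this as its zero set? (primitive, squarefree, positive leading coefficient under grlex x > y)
2*x*y^2 + 3*y^3 + y^2 + 2*x

The degree is 3 — a generic line meets the curve in up to 3 points.
Reading off the gridlines: it crosses the y-axis at the gridline y = 0; one x-axis crossing is at x = 0.
The integer polynomial consistent with all of this is the stated p.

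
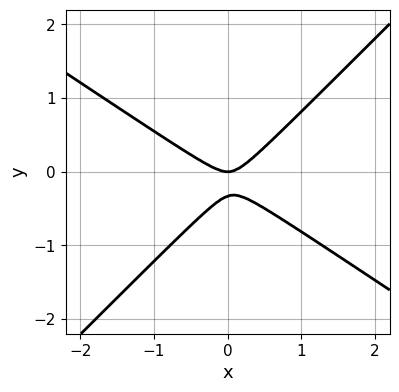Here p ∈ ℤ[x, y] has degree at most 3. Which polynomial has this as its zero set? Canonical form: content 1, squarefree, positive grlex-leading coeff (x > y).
deg p = 2. The shape is more complex than any degree-1 curve.
From the visible intercepts: it meets the x-axis at x = 0 (among the integer gridlines); it meets the y-axis at y = 0 (among the integer gridlines).
Matching integer coefficients to the picture gives p.

2*x^2 + x*y - 3*y^2 - y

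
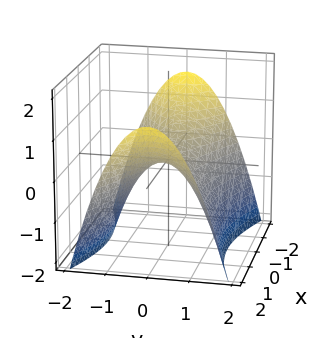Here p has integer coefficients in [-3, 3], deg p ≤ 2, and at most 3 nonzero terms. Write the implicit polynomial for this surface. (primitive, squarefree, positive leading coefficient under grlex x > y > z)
x^2 - 3*y^2 - 3*z

Degree: a saddle surface; a quadric, so deg p = 2.
Symmetries: it's symmetric under y → −y, forcing even powers of y; it's symmetric under x → −x, forcing even powers of x.
Against the integer gridlines: it meets the y-axis at y = 0 (among the integer gridlines); one x-axis crossing is at x = 0; it crosses the z-axis at the gridline z = 0.
Matching integer coefficients to the picture gives p.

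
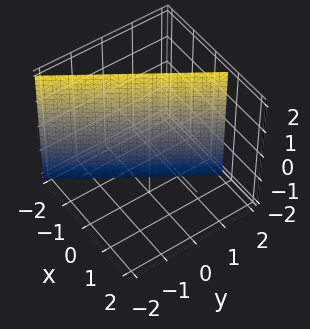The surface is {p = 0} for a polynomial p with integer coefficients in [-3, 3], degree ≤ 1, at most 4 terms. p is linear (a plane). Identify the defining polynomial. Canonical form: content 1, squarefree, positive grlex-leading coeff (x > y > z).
deg p = 1.
Against the integer gridlines: one y-axis crossing is at y = 1; no z-intercept at any integer in the box.
The integer polynomial consistent with all of this is the stated p.

3*x - 2*y + 2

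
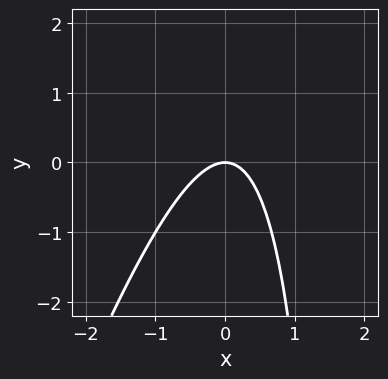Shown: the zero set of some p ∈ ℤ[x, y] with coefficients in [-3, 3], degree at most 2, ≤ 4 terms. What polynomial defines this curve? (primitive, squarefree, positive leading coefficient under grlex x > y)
(a) deg p = 2. No degree-1 curve has this shape.
(b) Reading off the gridlines: it meets the y-axis at y = 0 (among the integer gridlines); one x-axis crossing is at x = 0.
(c) Together with the visible shape, these determine p as stated.

3*x^2 - x*y + 2*y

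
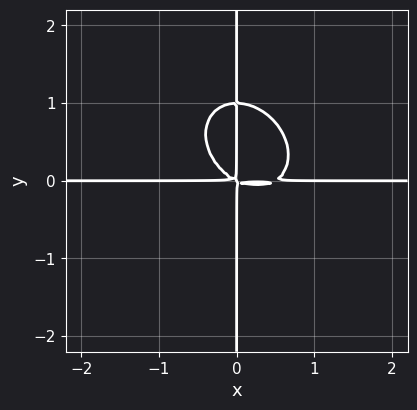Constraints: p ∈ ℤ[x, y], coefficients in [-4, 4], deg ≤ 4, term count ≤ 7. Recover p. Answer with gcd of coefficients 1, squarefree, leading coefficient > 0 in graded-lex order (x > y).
2*x^3*y + x^2*y^2 + 2*x*y^3 - x^2*y - 2*x*y^2

First, degree: a generic line meets the curve in up to 4 points, so deg p = 4.
Next, reading off the gridlines: the visible y-axis segment lies entirely on the curve; the visible x-axis segment lies entirely on the curve.
Finally, the integer polynomial consistent with all of this is the stated p.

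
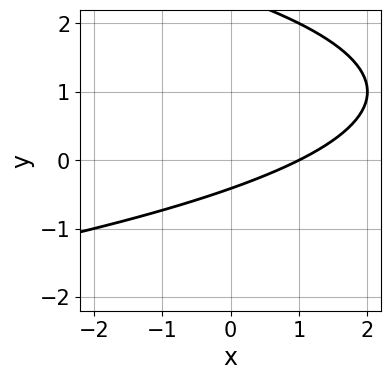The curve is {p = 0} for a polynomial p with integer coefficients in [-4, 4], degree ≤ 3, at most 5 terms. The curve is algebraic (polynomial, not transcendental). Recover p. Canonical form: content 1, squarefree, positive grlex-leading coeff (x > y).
y^2 + x - 2*y - 1

First, the degree is 2 — the shape is more complex than any degree-1 curve.
Then, from the axis intercepts and sections: one x-axis crossing is at x = 1.
Finally, putting this together gives p.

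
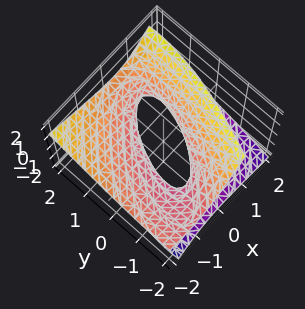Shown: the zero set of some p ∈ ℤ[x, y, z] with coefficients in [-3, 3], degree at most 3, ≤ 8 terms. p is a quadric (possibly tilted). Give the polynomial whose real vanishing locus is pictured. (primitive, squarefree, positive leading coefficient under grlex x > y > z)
2*x^2 - 2*x*y + 3*x*z + y^2 - 3*z^2 - 1

First, degree: no degree-1 surface has this shape, so deg p = 2.
Next, reading off the gridlines: it misses every integer gridline on the z-axis; among the integer gridlines, it crosses the y-axis at y ∈ {-1, 1}.
Finally, the integer polynomial consistent with all of this is the stated p.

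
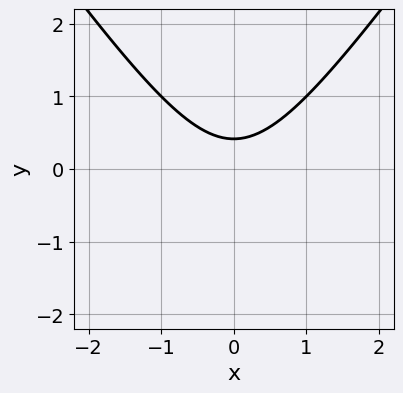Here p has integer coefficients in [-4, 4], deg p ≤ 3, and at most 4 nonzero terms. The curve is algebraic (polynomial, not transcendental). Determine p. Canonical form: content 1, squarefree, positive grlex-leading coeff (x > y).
deg p = 2.
Symmetries: the x ↦ −x reflection is a symmetry, so x appears only in even powers.
From the axis intercepts and sections: no x-intercept at any integer in the box.
Solving for integer coefficients yields p as stated.

2*x^2 - y^2 - 2*y + 1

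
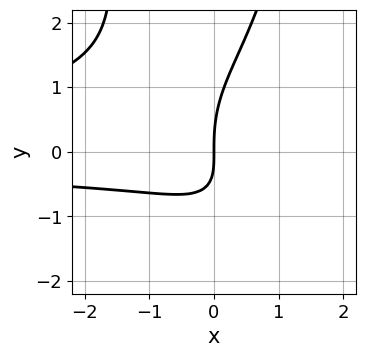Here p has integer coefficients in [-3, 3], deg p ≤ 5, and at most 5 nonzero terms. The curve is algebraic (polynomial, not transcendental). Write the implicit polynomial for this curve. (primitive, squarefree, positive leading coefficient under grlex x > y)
2*x^2*y^2 - y^3 + 3*x*y + 3*x

1. deg p = 4. A generic line meets the curve in up to 4 points.
2. From the axis intercepts and sections: one x-axis crossing is at x = 0; it crosses the y-axis at the gridline y = 0.
3. Fitting integer coefficients to these (and the overall shape) gives p.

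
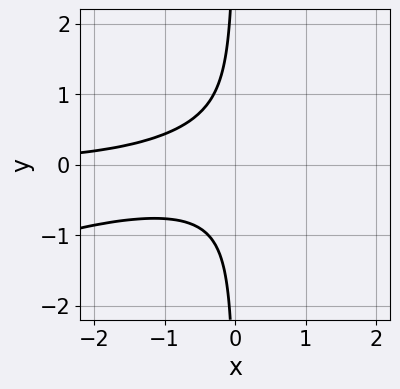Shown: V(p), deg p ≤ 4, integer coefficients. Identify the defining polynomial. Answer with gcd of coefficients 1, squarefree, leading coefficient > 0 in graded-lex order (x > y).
x^2*y - 3*x*y^2 - 1

deg p = 3. The shape is more complex than any degree-2 curve.
Observable constraints: no x-intercept at any integer in the box; no y-intercept at any integer in the box.
Together with the visible shape, these determine p as stated.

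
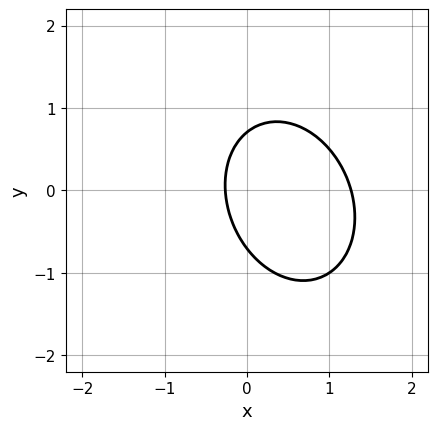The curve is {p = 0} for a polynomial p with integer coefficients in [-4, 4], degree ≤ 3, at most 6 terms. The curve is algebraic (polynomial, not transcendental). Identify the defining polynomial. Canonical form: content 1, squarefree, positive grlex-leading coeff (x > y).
3*x^2 + x*y + 2*y^2 - 3*x - 1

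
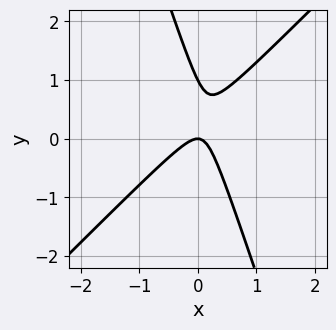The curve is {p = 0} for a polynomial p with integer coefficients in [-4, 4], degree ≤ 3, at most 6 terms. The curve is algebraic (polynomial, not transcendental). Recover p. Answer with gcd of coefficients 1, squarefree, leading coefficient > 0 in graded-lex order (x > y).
3*x^2 - 2*x*y - y^2 + y

1. Degree: no degree-1 curve has this shape, so deg p = 2.
2. From the visible intercepts: one x-axis crossing is at x = 0; among the integer gridlines, it crosses the y-axis at y ∈ {0, 1}.
3. Fitting integer coefficients to these (and the overall shape) gives p.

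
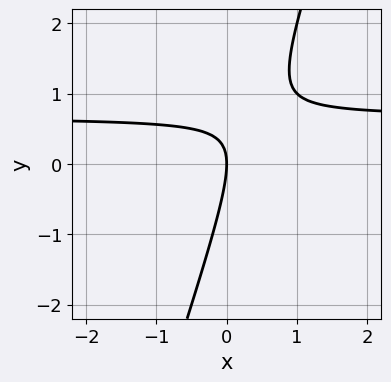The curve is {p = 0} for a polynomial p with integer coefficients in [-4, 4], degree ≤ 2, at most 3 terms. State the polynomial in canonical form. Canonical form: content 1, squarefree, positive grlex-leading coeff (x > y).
First, degree: the shape is more complex than any degree-1 curve, so deg p = 2.
Then, observable constraints: it meets the y-axis at y = 0 (among the integer gridlines); it crosses the x-axis at the gridline x = 0.
Finally, the integer polynomial consistent with all of this is the stated p.

3*x*y - y^2 - 2*x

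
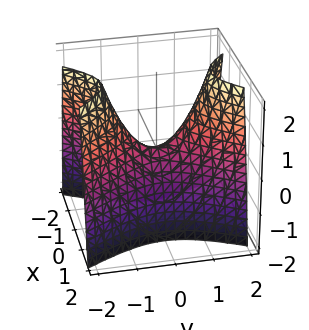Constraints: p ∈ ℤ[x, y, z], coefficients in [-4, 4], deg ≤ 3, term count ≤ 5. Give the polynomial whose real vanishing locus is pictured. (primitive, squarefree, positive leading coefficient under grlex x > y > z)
2*x^2 - y^2 + z

deg p = 2. A saddle surface; a quadric.
Symmetries: mirror symmetry x ↦ −x ⇒ only even powers of x; the y ↦ −y reflection is a symmetry, so y appears only in even powers.
From the visible intercepts: it crosses the z-axis at the gridline z = 0; it crosses the y-axis at the gridline y = 0.
The integer polynomial consistent with all of this is the stated p.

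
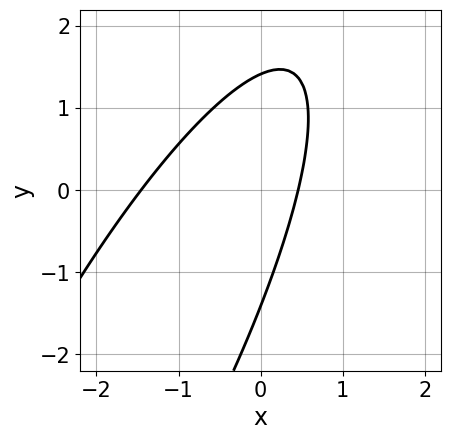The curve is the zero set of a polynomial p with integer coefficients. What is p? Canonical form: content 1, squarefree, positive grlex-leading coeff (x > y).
3*x^2 - 3*x*y + y^2 + 3*x - 2

The degree is 2 — the shape is more complex than any degree-1 curve.
Solving for integer coefficients yields p as stated.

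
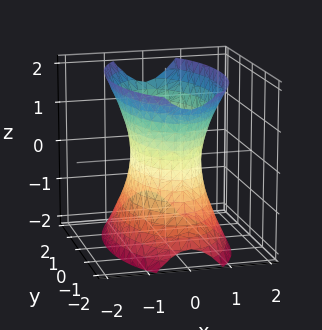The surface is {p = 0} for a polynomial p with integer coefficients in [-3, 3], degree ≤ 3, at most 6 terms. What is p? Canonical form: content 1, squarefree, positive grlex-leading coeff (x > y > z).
3*x^2 + y^2 - z^2 - 2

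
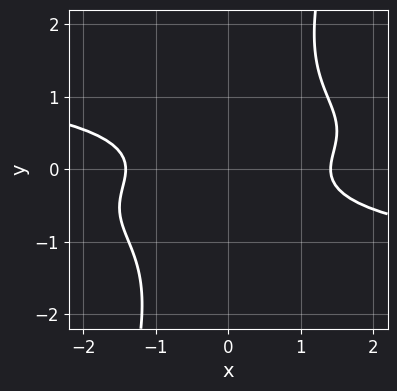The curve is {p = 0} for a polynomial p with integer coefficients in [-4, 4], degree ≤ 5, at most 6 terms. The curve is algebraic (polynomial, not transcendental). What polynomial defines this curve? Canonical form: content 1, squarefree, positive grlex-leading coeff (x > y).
3*x*y^3 - y^4 + x^2 - 3*y^2 - 2

Degree: no degree-3 curve has this shape, so deg p = 4.
Observable constraints: it misses every integer gridline on the y-axis.
Matching integer coefficients to the picture gives p.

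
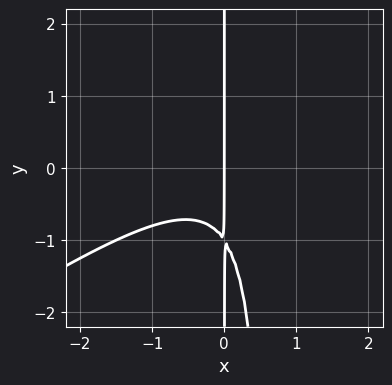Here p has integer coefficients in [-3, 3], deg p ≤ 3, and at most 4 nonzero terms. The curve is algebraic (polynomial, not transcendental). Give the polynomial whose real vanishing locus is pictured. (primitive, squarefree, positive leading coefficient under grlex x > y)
First, deg p = 3.
Then, from the visible intercepts: the visible y-axis segment lies entirely on the curve; one x-axis crossing is at x = 0.
Finally, assembling these constraints gives the stated polynomial.

2*x^3 - 3*x^2*y + 2*x*y + 2*x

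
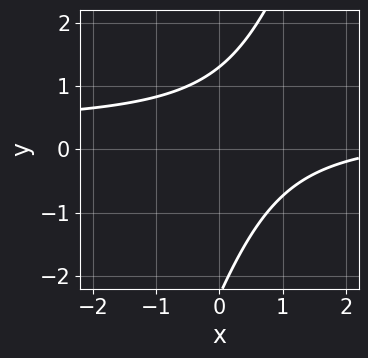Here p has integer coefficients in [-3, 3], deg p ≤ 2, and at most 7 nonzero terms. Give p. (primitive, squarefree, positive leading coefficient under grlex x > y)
3*x*y - y^2 - x - y + 3

First, the degree is 2 — no degree-1 curve has this shape.
Next, from the axis intercepts and sections: no x-intercept at any integer in the box.
Finally, fitting integer coefficients to these (and the overall shape) gives p.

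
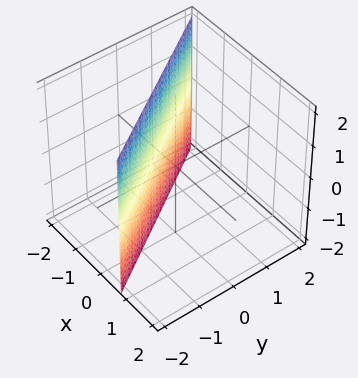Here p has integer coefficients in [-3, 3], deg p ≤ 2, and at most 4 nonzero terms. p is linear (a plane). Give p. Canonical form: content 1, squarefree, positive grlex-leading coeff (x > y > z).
The degree is 1 — the surface is flat (a plane).
Observable constraints: it misses every integer gridline on the z-axis; it meets the y-axis at y = -1 (among the integer gridlines).
Solving for integer coefficients yields p as stated.

3*x + 2*y + 2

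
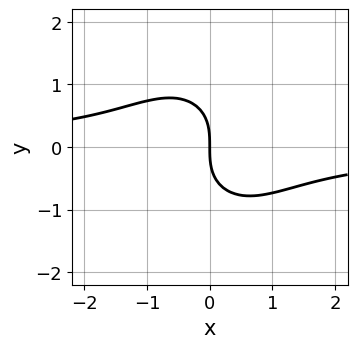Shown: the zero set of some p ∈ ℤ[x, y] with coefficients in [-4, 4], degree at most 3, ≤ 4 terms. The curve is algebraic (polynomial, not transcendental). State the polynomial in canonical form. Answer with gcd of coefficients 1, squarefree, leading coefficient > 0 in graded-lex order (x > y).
3*x^2*y + 2*y^3 + 3*x

(a) Degree: no degree-2 curve has this shape, so deg p = 3.
(b) Reading off the gridlines: it crosses the y-axis at the gridline y = 0; it crosses the x-axis at the gridline x = 0.
(c) The integer polynomial consistent with all of this is the stated p.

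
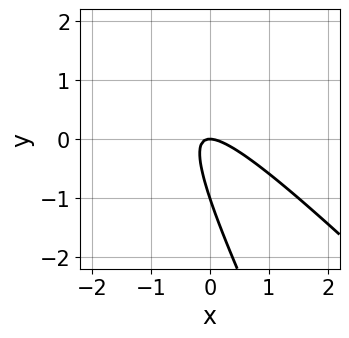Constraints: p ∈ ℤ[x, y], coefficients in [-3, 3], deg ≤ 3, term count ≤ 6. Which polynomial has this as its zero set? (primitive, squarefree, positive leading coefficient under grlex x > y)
2*x^2 + 3*x*y + y^2 + y

deg p = 2.
Checking where it meets the axes: it meets the x-axis at x = 0 (among the integer gridlines); the y-axis gridline crossings are at y ∈ {-1, 0}.
Putting this together gives p.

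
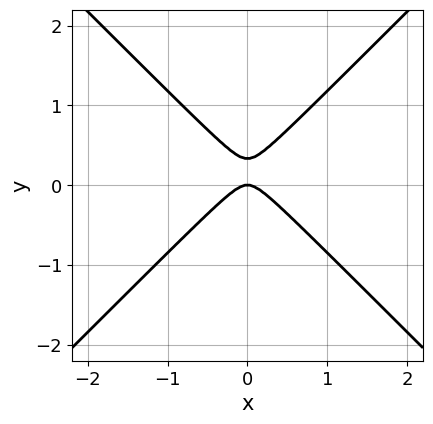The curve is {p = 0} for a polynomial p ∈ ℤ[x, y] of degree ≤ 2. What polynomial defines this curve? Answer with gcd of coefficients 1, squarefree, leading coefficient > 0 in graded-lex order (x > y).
3*x^2 - 3*y^2 + y

Degree: the shape is more complex than any degree-1 curve, so deg p = 2.
Symmetries: it's symmetric under x → −x, forcing even powers of x.
From the visible intercepts: one y-axis crossing is at y = 0; it crosses the x-axis at the gridline x = 0.
Putting this together gives p.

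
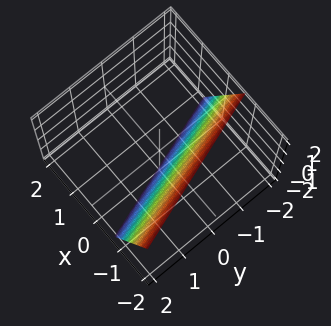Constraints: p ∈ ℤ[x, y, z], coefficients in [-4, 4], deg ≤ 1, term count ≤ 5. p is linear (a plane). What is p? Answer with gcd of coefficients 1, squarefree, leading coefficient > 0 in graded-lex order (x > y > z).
The degree is 1 — every cross-section is a straight line — this is a plane.
From the visible intercepts: it meets the y-axis at y = -2 (among the integer gridlines); it meets the z-axis at z = -2 (among the integer gridlines).
Putting this together gives p.

3*x + y + z + 2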